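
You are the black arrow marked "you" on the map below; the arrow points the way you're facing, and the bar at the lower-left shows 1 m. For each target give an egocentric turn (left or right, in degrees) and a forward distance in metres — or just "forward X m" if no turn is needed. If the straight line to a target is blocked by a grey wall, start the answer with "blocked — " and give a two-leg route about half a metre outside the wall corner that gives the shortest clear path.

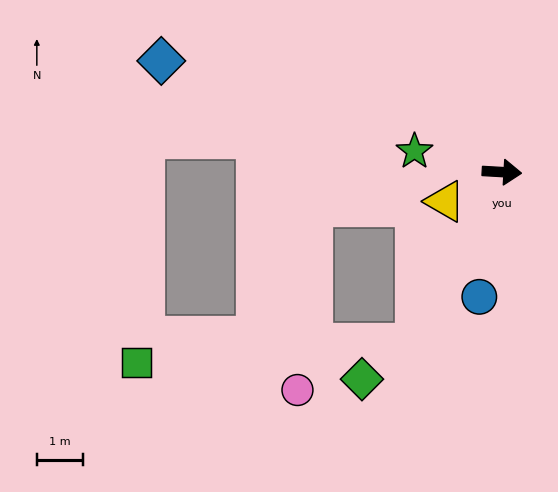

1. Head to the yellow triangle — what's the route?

turn right 149°, forward 1.4 m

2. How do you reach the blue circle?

turn right 97°, forward 2.7 m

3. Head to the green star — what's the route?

turn left 170°, forward 1.9 m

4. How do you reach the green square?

blocked — turn right 114°, forward 4.1 m, then turn right 59°, forward 6.0 m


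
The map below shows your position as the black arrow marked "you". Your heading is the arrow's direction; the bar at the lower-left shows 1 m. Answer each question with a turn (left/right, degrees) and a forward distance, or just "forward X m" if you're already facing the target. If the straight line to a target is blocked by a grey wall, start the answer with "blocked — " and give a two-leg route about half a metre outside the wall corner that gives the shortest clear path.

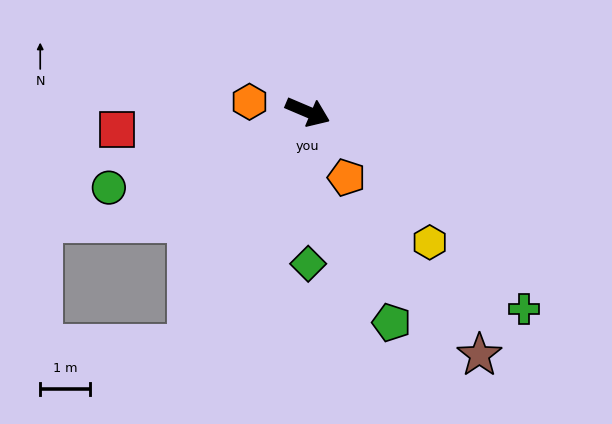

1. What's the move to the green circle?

turn right 136°, forward 4.3 m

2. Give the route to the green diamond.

turn right 67°, forward 3.0 m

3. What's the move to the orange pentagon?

turn right 36°, forward 1.5 m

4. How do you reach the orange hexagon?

turn right 167°, forward 1.2 m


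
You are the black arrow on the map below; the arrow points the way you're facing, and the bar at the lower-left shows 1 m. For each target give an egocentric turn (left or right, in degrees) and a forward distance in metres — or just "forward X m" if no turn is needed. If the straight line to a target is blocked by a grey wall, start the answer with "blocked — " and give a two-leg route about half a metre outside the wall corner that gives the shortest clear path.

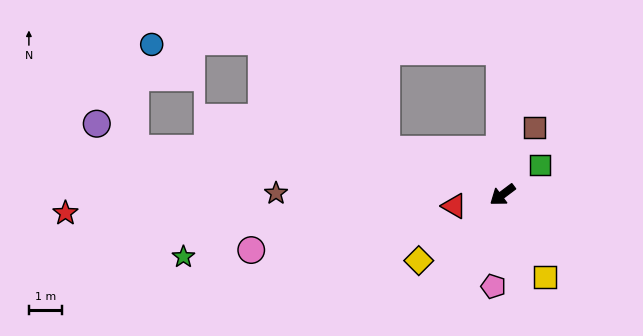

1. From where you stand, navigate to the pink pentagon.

turn left 47°, forward 2.8 m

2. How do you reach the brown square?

turn right 152°, forward 2.2 m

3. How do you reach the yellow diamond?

forward 3.2 m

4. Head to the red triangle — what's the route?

turn right 24°, forward 1.5 m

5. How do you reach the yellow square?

turn left 80°, forward 2.8 m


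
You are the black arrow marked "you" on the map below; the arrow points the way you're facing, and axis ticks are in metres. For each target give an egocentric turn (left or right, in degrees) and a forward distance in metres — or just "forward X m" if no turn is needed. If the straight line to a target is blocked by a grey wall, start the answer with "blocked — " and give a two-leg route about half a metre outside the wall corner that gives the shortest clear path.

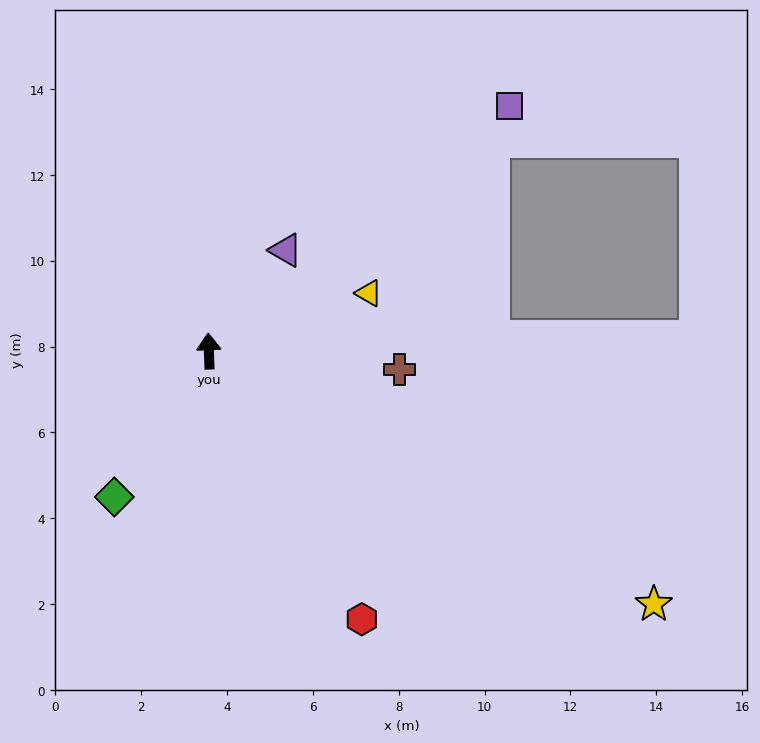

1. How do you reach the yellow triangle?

turn right 72°, forward 4.0 m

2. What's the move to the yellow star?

turn right 122°, forward 11.9 m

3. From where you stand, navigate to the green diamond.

turn left 145°, forward 4.1 m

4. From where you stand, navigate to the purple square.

turn right 53°, forward 9.0 m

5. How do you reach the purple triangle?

turn right 40°, forward 3.0 m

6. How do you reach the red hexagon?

turn right 153°, forward 7.2 m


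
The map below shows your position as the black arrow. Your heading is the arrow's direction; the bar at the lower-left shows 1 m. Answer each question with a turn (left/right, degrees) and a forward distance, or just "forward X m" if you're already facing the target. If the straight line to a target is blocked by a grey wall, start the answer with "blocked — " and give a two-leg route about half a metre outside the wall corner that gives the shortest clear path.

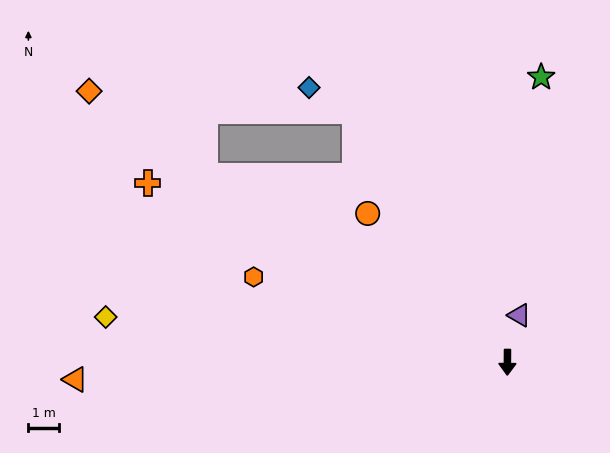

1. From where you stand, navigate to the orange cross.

turn right 116°, forward 13.1 m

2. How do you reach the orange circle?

turn right 136°, forward 6.6 m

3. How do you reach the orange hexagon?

turn right 108°, forward 8.7 m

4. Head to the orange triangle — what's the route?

turn right 87°, forward 14.1 m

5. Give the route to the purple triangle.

turn left 166°, forward 1.6 m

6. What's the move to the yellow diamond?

turn right 96°, forward 13.2 m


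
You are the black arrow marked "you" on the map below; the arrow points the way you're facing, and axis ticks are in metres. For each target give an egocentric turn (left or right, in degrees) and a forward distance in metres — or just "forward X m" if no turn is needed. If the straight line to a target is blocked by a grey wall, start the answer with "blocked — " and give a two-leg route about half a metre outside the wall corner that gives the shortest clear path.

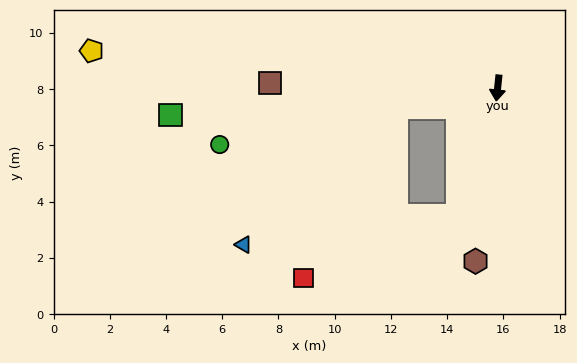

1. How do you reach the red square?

blocked — turn right 73°, forward 3.7 m, then turn left 51°, forward 6.9 m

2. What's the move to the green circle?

turn right 72°, forward 10.1 m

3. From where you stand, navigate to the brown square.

turn right 85°, forward 8.1 m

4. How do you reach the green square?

turn right 79°, forward 11.7 m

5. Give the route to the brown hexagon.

forward 6.2 m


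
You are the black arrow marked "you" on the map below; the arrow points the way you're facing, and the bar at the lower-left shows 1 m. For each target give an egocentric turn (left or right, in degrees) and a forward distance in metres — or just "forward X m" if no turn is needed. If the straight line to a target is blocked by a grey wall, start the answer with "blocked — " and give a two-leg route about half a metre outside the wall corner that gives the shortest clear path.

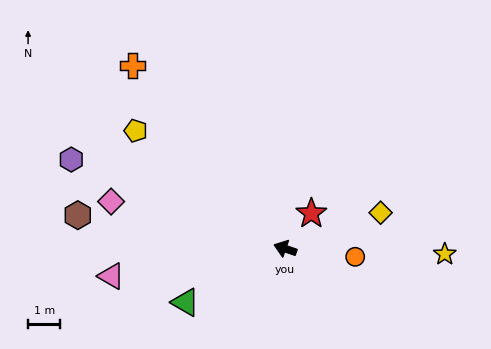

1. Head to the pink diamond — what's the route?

turn left 4°, forward 5.6 m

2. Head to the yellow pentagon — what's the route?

turn right 19°, forward 5.9 m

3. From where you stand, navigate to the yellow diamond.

turn right 140°, forward 3.2 m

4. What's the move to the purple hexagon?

turn right 4°, forward 7.2 m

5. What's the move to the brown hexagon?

turn left 10°, forward 6.5 m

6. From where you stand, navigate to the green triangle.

turn left 47°, forward 3.5 m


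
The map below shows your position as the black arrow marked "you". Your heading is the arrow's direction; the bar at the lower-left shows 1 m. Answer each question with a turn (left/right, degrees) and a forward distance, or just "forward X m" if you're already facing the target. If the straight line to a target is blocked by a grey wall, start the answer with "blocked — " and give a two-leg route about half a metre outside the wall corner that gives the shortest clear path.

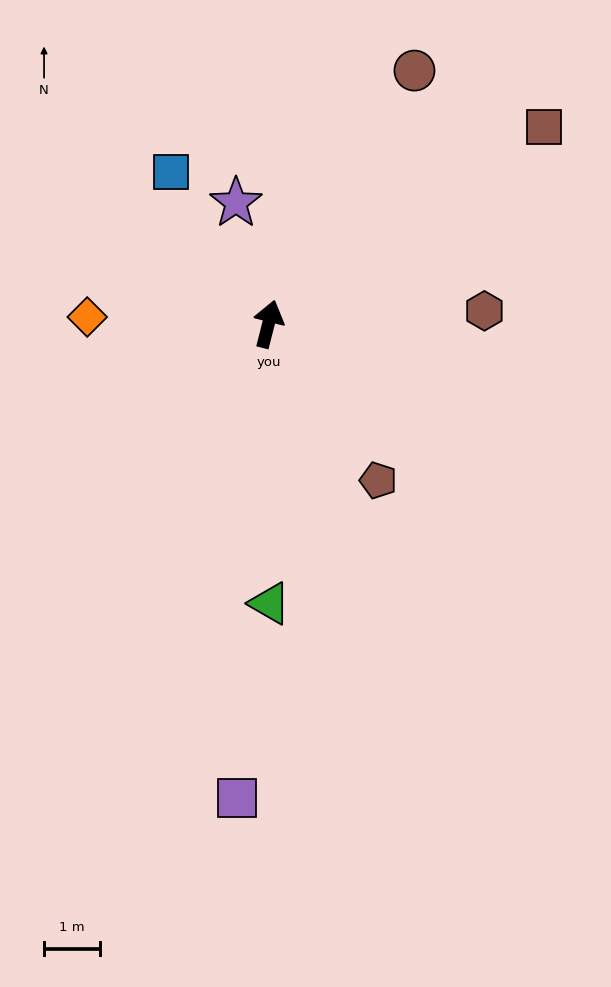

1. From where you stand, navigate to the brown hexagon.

turn right 72°, forward 3.9 m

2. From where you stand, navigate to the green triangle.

turn right 165°, forward 5.0 m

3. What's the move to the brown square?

turn right 40°, forward 6.1 m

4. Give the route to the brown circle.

turn right 16°, forward 5.2 m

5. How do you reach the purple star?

turn left 29°, forward 2.2 m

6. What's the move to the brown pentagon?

turn right 131°, forward 3.4 m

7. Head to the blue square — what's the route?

turn left 47°, forward 3.2 m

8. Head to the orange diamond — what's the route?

turn left 102°, forward 3.3 m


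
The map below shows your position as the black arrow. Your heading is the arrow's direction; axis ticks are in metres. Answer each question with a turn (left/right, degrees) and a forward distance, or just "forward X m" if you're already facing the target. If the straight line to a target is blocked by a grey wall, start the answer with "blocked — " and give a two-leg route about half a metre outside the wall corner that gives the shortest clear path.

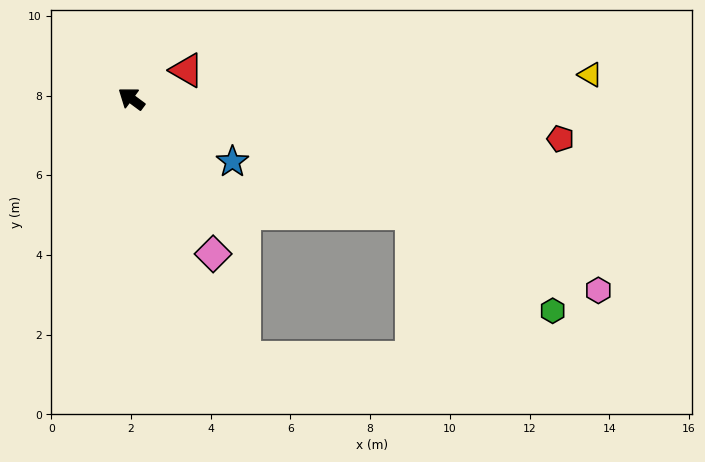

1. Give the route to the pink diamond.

turn left 154°, forward 4.4 m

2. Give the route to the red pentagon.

turn right 149°, forward 10.8 m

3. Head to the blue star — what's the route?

turn right 175°, forward 3.0 m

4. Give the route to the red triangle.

turn right 116°, forward 1.6 m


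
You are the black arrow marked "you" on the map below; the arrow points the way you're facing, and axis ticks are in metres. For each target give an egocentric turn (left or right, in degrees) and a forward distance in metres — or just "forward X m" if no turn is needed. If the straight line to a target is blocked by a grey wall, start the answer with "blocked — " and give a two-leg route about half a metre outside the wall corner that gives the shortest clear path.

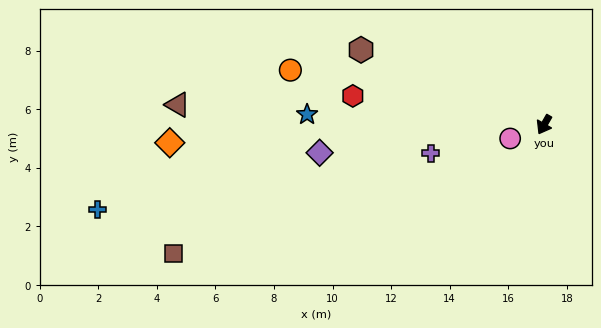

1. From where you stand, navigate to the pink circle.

turn right 38°, forward 1.3 m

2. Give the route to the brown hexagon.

turn right 82°, forward 6.8 m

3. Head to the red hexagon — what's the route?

turn right 69°, forward 6.6 m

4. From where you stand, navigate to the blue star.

turn right 63°, forward 8.1 m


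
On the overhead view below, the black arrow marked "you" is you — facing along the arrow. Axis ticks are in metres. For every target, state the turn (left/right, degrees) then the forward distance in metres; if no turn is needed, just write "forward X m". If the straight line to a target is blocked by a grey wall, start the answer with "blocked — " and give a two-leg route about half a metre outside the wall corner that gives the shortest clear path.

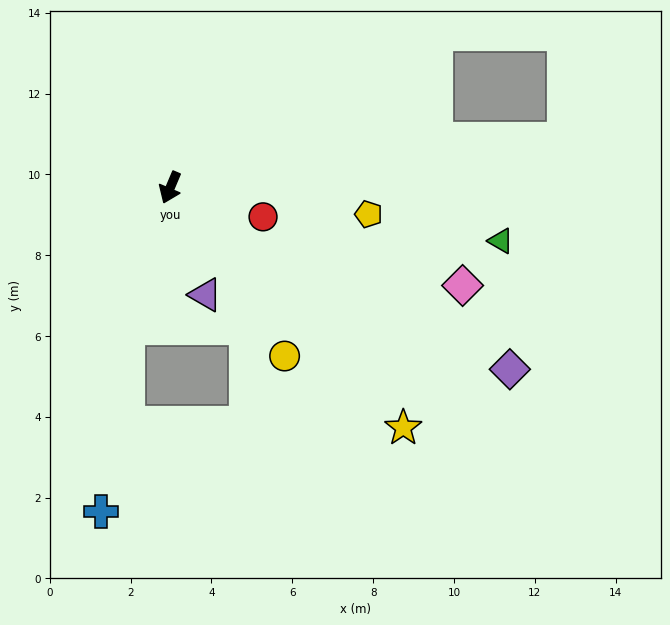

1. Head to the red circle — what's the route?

turn left 95°, forward 2.4 m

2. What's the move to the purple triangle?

turn left 41°, forward 2.8 m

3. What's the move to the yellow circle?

turn left 57°, forward 5.0 m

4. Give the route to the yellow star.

turn left 67°, forward 8.3 m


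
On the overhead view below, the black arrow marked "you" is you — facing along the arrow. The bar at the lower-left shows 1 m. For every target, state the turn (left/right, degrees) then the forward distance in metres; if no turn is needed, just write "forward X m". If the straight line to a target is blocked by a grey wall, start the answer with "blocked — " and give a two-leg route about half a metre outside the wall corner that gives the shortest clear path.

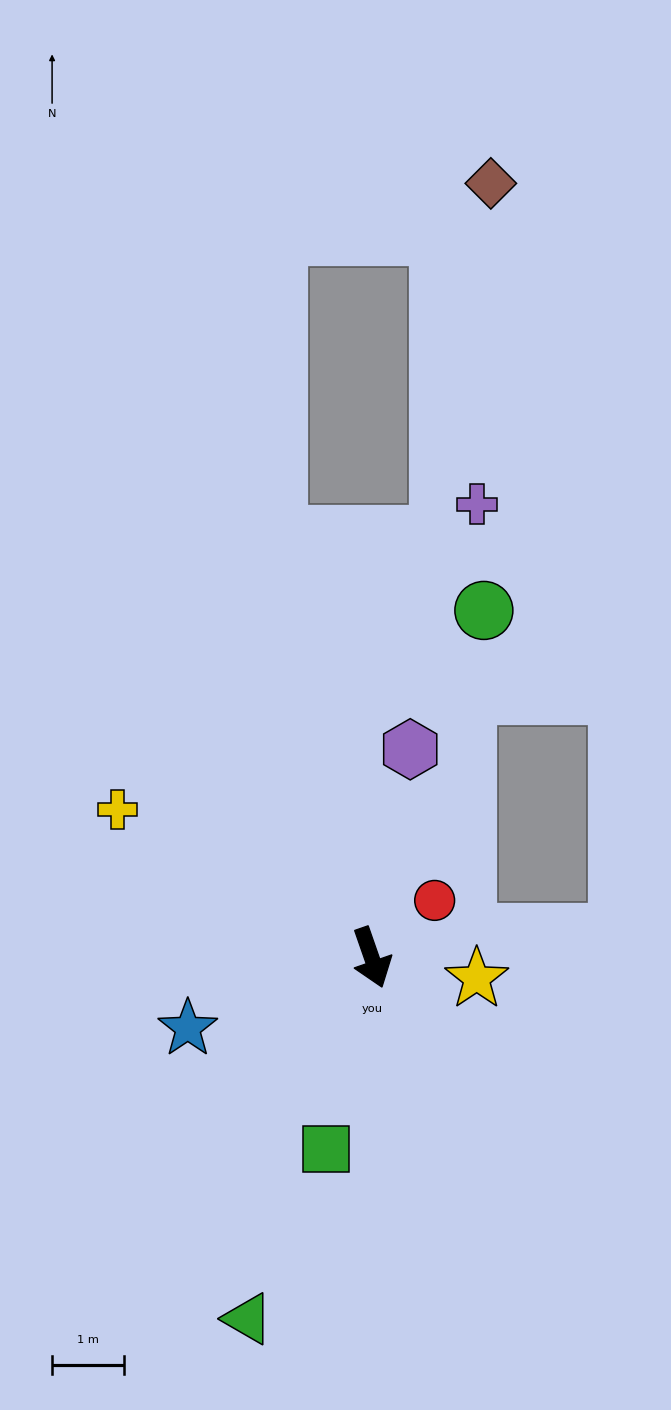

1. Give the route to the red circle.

turn left 113°, forward 1.2 m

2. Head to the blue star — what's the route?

turn right 88°, forward 2.7 m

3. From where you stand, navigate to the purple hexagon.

turn left 150°, forward 3.0 m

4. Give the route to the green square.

turn right 33°, forward 2.8 m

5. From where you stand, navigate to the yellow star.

turn left 60°, forward 1.5 m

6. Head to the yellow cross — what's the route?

turn right 139°, forward 4.1 m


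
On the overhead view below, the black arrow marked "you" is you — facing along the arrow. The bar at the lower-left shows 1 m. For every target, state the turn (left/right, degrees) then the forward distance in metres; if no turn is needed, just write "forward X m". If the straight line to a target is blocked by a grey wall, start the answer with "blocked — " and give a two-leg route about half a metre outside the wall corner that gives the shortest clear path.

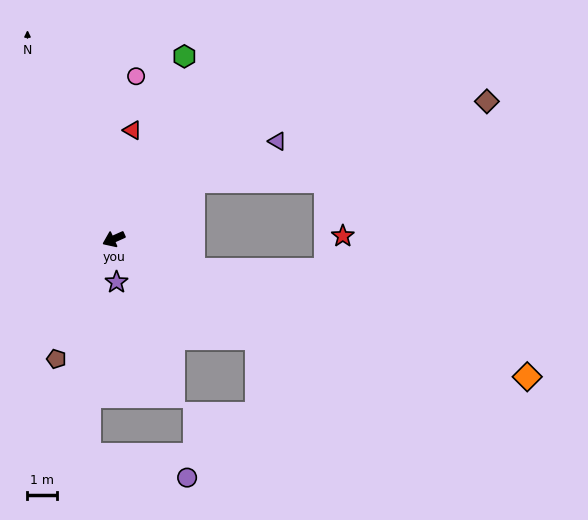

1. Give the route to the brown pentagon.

turn left 40°, forward 4.6 m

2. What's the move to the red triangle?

turn right 124°, forward 3.8 m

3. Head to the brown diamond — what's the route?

blocked — turn right 168°, forward 3.4 m, then turn right 21°, forward 10.5 m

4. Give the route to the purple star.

turn left 70°, forward 1.5 m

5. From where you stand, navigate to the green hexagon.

turn right 135°, forward 6.7 m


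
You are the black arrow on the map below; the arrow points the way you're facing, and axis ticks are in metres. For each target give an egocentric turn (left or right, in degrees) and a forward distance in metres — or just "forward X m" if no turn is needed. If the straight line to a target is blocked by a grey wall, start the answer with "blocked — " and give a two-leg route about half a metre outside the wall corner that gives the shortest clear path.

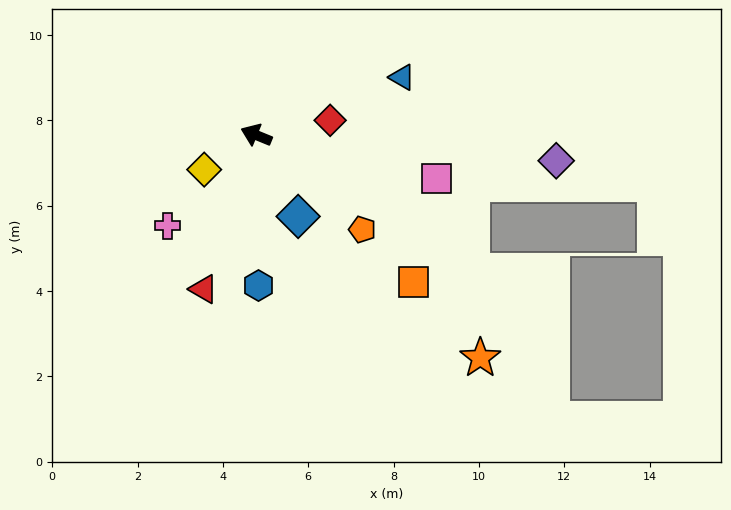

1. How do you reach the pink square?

turn right 171°, forward 4.3 m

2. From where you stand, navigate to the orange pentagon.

turn left 161°, forward 3.3 m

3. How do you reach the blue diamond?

turn left 140°, forward 2.1 m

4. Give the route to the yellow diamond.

turn left 56°, forward 1.5 m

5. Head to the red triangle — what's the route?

turn left 93°, forward 3.8 m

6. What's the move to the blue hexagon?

turn left 113°, forward 3.5 m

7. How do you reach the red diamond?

turn right 146°, forward 1.8 m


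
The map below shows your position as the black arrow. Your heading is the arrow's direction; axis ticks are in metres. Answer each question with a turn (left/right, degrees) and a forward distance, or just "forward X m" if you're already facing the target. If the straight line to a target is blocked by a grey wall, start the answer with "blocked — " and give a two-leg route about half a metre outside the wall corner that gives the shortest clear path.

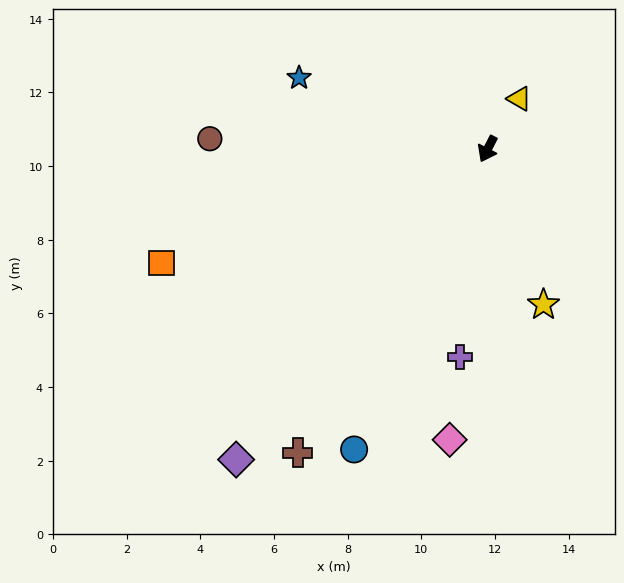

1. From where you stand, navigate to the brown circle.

turn right 65°, forward 7.5 m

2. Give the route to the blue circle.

turn left 3°, forward 8.9 m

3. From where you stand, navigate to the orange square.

turn right 44°, forward 9.4 m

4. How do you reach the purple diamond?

turn right 12°, forward 10.8 m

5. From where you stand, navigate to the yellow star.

turn left 47°, forward 4.5 m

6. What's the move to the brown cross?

turn right 5°, forward 9.7 m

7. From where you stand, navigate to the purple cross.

turn left 20°, forward 5.7 m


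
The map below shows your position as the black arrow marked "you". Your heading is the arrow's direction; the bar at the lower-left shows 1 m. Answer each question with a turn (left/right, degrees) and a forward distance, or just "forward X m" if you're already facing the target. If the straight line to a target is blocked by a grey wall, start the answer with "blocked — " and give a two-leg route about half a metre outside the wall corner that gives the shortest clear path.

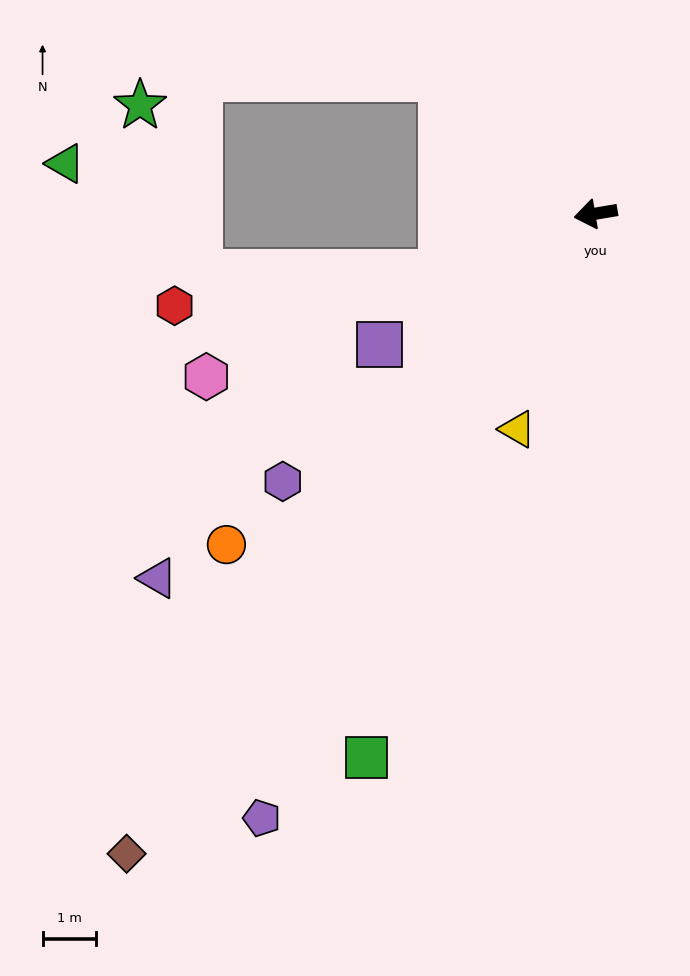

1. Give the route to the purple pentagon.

turn left 51°, forward 12.8 m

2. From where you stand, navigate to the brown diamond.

turn left 44°, forward 14.8 m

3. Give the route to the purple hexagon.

turn left 31°, forward 7.7 m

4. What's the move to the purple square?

turn left 22°, forward 4.7 m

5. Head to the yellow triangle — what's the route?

turn left 60°, forward 4.3 m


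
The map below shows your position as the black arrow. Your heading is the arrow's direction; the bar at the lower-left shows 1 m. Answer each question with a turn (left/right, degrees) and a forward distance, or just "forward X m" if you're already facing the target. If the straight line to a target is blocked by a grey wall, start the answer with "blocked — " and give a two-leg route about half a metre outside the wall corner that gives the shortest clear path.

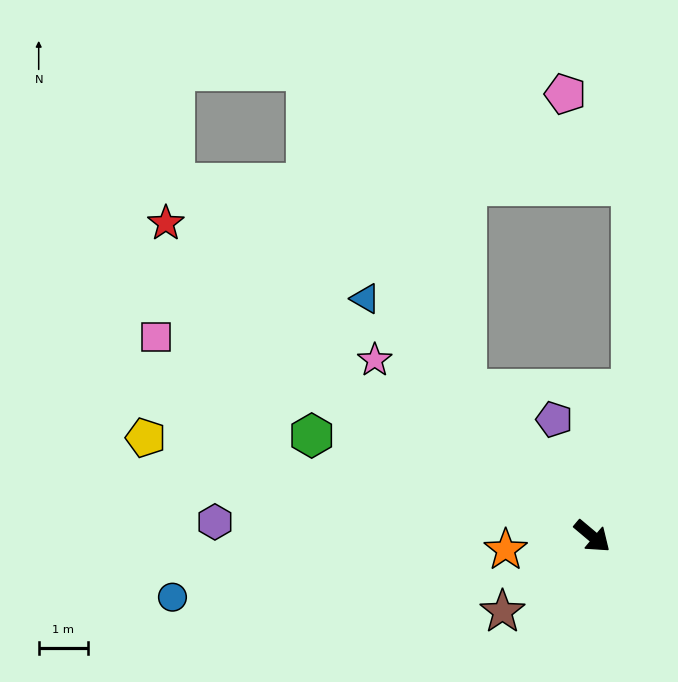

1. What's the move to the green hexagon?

turn right 160°, forward 6.1 m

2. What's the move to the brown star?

turn right 100°, forward 2.4 m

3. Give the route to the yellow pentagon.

turn right 152°, forward 9.3 m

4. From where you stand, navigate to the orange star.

turn right 131°, forward 1.8 m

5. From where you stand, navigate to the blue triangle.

turn left 174°, forward 6.7 m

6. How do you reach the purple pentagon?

turn left 148°, forward 2.5 m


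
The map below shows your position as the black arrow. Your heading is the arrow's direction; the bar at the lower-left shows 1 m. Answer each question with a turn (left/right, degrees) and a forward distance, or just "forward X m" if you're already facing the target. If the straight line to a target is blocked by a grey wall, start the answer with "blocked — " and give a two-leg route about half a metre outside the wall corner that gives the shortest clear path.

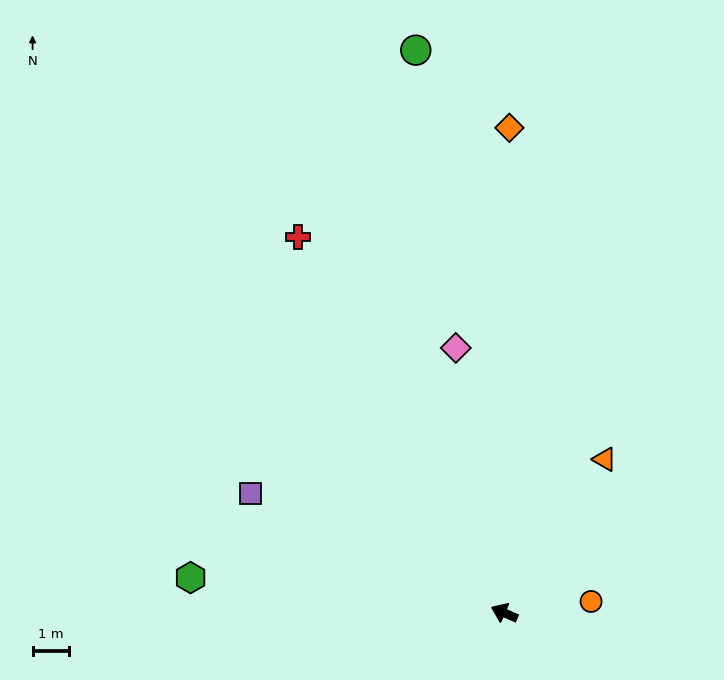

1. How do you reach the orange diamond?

turn right 67°, forward 13.3 m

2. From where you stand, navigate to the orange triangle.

turn right 99°, forward 5.0 m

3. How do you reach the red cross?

turn right 38°, forward 11.7 m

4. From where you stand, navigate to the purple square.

forward 7.7 m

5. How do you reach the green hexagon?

turn left 17°, forward 8.6 m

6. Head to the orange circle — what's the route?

turn right 149°, forward 2.4 m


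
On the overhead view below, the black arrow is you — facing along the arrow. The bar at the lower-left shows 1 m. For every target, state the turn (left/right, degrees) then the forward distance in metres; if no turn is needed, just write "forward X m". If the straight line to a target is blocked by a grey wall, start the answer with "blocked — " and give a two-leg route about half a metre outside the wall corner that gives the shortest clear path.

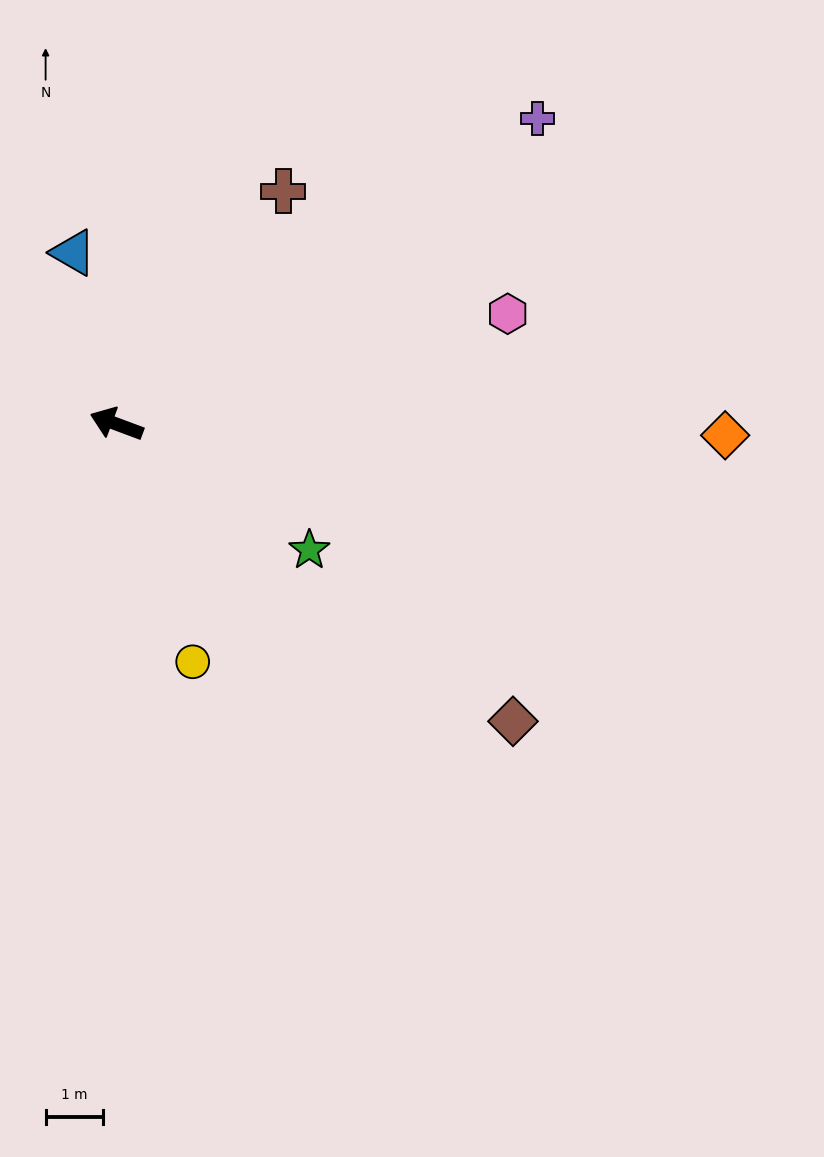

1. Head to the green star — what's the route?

turn left 167°, forward 4.0 m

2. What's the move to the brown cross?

turn right 105°, forward 5.0 m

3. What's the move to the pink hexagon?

turn right 144°, forward 7.1 m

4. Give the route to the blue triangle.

turn right 55°, forward 3.1 m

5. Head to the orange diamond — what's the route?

turn right 161°, forward 10.6 m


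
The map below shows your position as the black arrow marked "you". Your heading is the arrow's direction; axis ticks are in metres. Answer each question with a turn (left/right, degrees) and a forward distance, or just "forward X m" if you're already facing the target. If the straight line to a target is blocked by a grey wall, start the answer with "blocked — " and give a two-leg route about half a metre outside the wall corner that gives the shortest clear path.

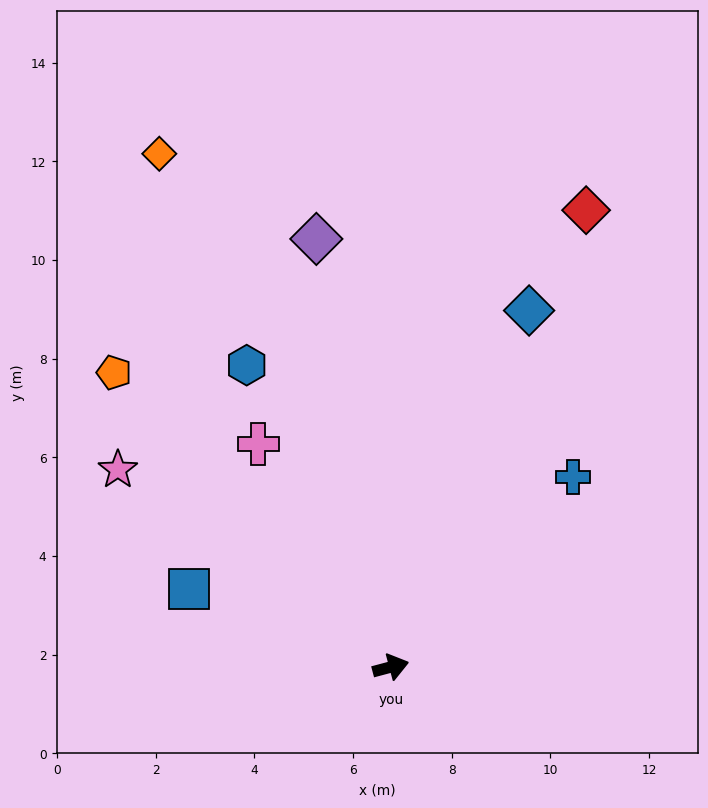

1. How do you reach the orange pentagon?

turn left 118°, forward 8.2 m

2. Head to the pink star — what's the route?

turn left 129°, forward 6.8 m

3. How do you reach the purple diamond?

turn left 85°, forward 8.8 m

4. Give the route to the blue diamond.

turn left 54°, forward 7.8 m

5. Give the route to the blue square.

turn left 144°, forward 4.4 m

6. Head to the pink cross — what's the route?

turn left 106°, forward 5.3 m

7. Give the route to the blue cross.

turn left 31°, forward 5.3 m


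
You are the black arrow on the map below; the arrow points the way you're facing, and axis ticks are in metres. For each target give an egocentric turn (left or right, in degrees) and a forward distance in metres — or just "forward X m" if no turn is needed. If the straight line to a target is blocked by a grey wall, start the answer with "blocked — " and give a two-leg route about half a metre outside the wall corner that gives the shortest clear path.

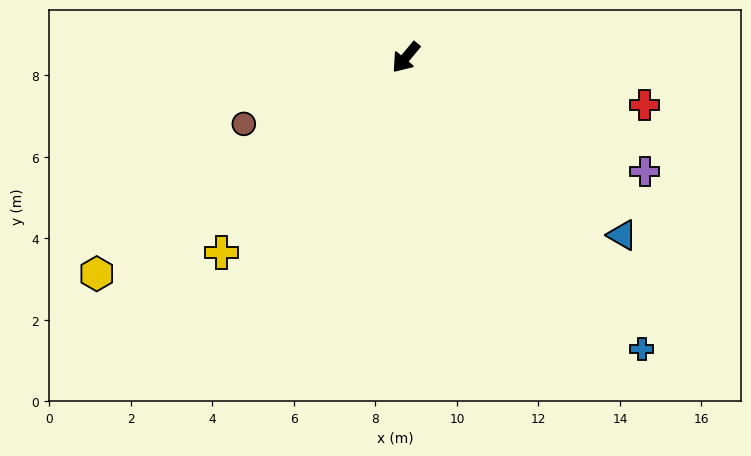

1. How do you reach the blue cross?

turn left 79°, forward 9.2 m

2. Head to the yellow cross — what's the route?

turn right 4°, forward 6.6 m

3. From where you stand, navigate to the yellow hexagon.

turn right 15°, forward 9.3 m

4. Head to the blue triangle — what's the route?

turn left 90°, forward 6.9 m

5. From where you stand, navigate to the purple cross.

turn left 104°, forward 6.5 m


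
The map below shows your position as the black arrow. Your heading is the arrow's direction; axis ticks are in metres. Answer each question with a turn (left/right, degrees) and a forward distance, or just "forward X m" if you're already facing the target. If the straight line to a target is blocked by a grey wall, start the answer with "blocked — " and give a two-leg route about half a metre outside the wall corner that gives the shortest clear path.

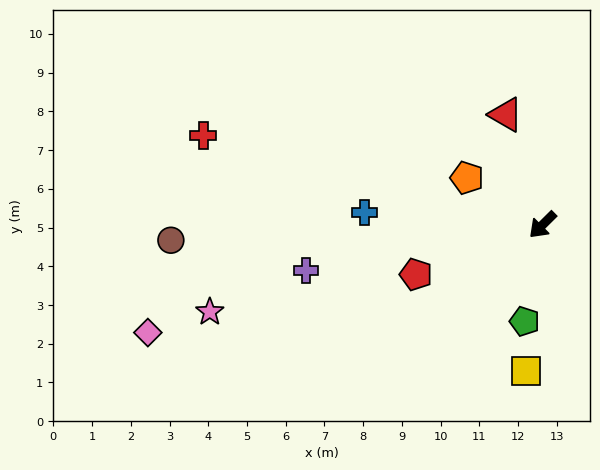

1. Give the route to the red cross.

turn right 59°, forward 9.1 m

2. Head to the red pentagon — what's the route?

turn right 23°, forward 3.5 m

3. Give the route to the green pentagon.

turn left 35°, forward 2.5 m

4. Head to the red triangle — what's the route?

turn right 116°, forward 3.0 m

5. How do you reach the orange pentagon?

turn right 77°, forward 2.3 m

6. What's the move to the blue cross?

turn right 49°, forward 4.6 m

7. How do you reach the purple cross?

turn right 34°, forward 6.2 m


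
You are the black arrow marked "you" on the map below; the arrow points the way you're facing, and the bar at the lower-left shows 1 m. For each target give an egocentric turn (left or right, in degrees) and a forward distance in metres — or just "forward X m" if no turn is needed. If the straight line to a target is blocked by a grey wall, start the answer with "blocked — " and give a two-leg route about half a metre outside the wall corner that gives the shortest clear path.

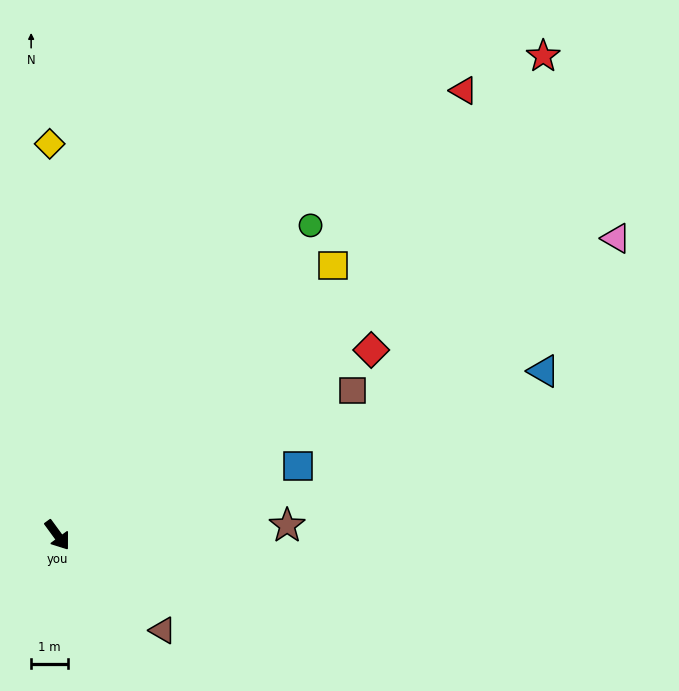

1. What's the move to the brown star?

turn left 56°, forward 6.3 m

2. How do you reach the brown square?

turn left 80°, forward 9.0 m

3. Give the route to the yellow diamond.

turn left 145°, forward 10.8 m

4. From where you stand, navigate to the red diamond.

turn left 84°, forward 10.0 m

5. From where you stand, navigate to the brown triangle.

turn left 12°, forward 3.9 m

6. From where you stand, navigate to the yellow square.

turn left 98°, forward 10.6 m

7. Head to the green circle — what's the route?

turn left 105°, forward 11.0 m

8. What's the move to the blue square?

turn left 70°, forward 6.9 m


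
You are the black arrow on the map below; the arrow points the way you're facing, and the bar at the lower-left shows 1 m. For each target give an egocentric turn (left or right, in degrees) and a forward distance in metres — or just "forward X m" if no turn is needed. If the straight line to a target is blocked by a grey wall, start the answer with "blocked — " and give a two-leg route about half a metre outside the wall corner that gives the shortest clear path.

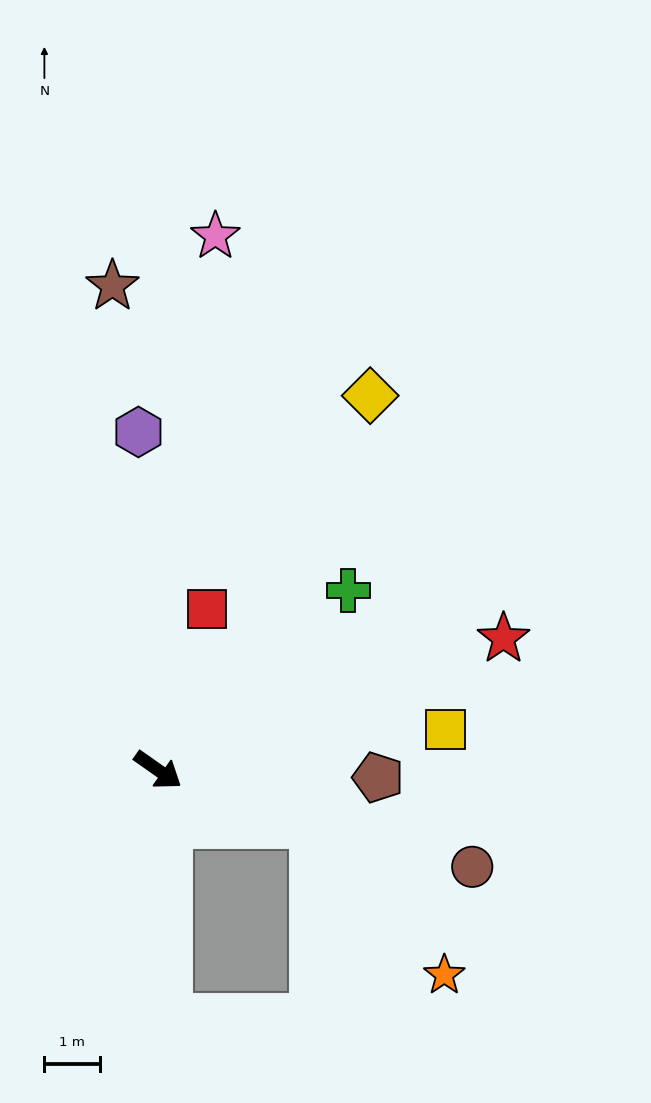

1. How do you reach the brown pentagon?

turn left 33°, forward 3.9 m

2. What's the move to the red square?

turn left 108°, forward 3.0 m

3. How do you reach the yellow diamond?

turn left 96°, forward 7.7 m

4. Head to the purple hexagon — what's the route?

turn left 128°, forward 6.0 m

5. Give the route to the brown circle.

turn left 18°, forward 5.9 m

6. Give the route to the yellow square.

turn left 43°, forward 5.2 m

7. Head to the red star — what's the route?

turn left 56°, forward 6.6 m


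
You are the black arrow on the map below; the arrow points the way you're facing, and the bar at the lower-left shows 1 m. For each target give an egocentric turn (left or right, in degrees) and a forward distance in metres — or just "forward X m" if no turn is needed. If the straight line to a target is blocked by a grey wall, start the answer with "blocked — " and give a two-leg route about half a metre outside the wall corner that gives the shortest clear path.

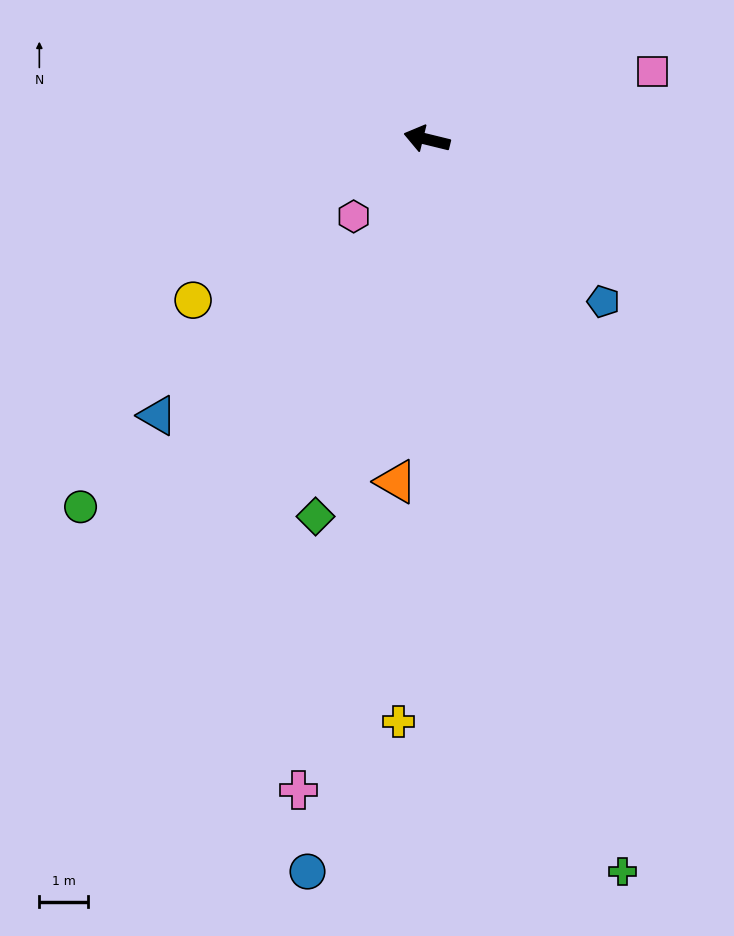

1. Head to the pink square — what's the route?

turn right 149°, forward 4.8 m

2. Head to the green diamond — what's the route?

turn left 87°, forward 8.0 m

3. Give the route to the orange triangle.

turn left 99°, forward 7.0 m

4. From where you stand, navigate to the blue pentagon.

turn left 151°, forward 4.9 m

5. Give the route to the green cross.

turn left 119°, forward 15.4 m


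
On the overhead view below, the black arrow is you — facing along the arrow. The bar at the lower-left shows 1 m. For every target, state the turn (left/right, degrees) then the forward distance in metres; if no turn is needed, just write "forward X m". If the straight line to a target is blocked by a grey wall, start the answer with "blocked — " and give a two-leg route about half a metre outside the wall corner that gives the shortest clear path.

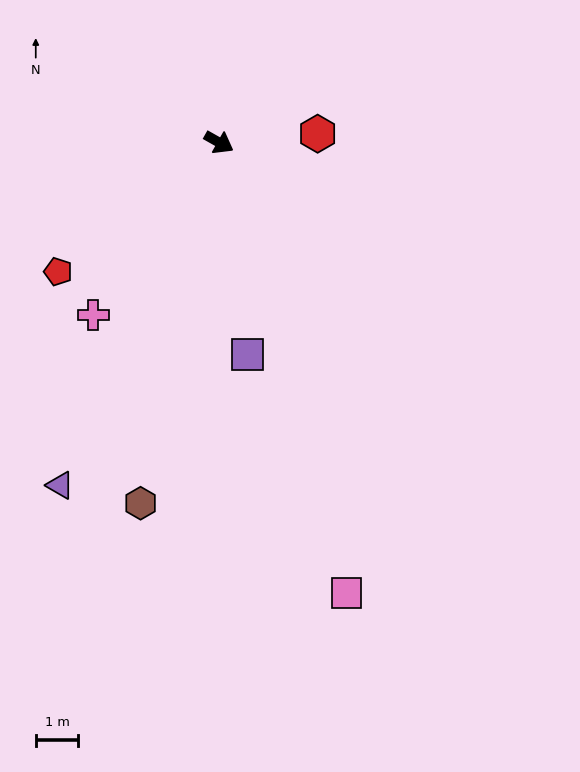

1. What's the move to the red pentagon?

turn right 112°, forward 4.9 m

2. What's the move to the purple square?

turn right 53°, forward 5.0 m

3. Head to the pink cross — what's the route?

turn right 97°, forward 5.0 m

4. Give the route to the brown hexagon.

turn right 73°, forward 8.7 m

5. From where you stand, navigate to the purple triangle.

turn right 85°, forward 8.9 m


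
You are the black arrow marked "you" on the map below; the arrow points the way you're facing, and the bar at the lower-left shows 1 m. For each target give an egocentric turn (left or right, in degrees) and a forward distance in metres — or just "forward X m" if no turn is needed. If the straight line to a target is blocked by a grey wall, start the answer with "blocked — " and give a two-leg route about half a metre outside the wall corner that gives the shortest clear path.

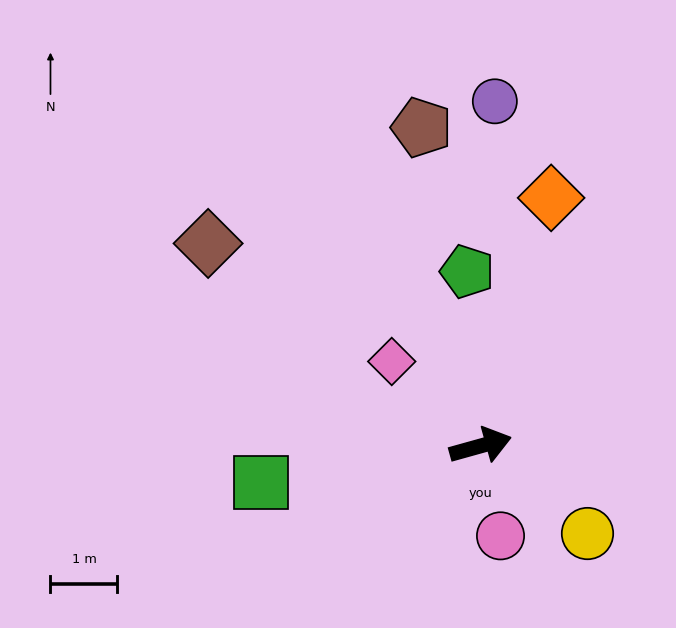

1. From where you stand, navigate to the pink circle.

turn right 93°, forward 1.4 m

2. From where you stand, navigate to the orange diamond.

turn left 59°, forward 3.9 m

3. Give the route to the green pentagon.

turn left 79°, forward 2.6 m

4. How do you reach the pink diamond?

turn left 121°, forward 1.8 m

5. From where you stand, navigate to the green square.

turn left 174°, forward 3.3 m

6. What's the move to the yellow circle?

turn right 55°, forward 2.1 m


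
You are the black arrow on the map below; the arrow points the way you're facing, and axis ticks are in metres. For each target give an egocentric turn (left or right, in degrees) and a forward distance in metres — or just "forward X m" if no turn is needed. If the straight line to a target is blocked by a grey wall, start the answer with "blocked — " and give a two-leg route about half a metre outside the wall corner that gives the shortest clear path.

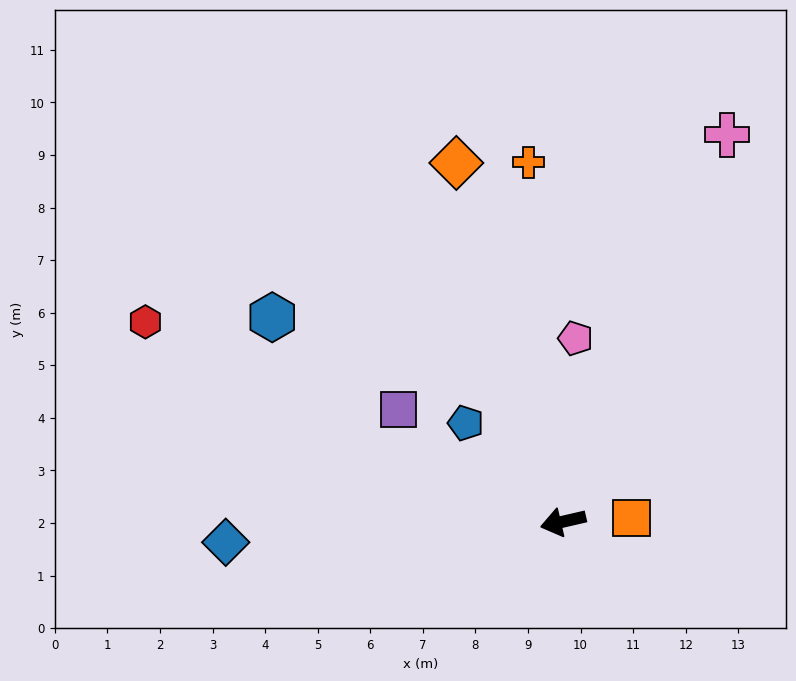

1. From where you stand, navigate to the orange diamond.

turn right 86°, forward 7.1 m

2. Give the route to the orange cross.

turn right 98°, forward 6.9 m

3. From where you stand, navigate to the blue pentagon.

turn right 58°, forward 2.6 m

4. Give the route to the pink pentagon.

turn right 107°, forward 3.5 m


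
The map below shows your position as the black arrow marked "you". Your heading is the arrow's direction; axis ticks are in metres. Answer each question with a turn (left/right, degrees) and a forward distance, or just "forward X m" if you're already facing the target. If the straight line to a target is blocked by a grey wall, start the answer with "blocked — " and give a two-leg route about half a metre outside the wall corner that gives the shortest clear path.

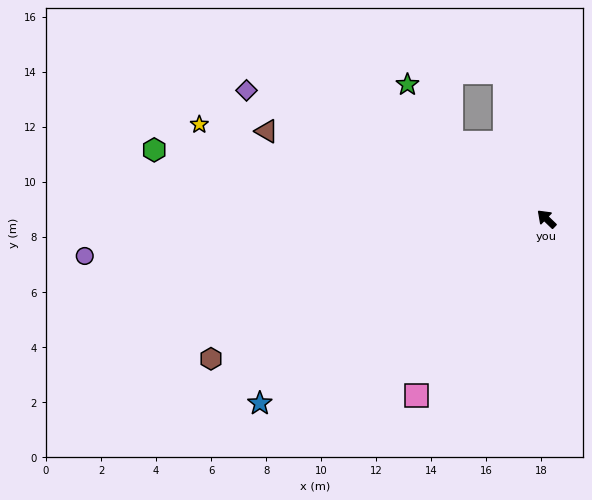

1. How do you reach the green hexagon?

turn left 34°, forward 14.5 m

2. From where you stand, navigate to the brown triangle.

turn left 26°, forward 10.7 m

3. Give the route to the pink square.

turn left 98°, forward 8.0 m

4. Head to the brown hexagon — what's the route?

turn left 67°, forward 13.2 m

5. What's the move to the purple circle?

turn left 48°, forward 16.8 m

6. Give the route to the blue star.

turn left 77°, forward 12.4 m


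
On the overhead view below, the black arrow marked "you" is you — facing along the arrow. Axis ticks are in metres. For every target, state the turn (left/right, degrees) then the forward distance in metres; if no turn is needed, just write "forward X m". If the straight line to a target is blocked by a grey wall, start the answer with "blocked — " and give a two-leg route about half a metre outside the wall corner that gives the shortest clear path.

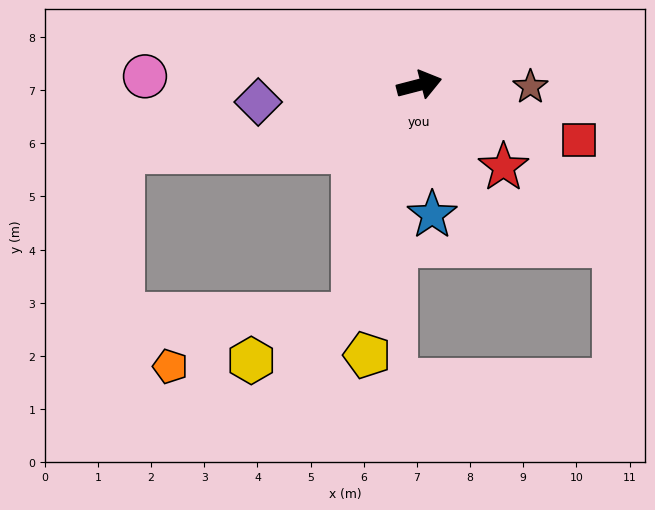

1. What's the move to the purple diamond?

turn left 172°, forward 3.0 m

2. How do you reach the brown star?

turn right 16°, forward 2.1 m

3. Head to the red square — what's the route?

turn right 34°, forward 3.2 m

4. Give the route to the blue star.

turn right 99°, forward 2.5 m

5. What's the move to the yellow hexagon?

blocked — turn right 120°, forward 4.5 m, then turn right 51°, forward 2.1 m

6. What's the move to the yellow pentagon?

turn right 115°, forward 5.2 m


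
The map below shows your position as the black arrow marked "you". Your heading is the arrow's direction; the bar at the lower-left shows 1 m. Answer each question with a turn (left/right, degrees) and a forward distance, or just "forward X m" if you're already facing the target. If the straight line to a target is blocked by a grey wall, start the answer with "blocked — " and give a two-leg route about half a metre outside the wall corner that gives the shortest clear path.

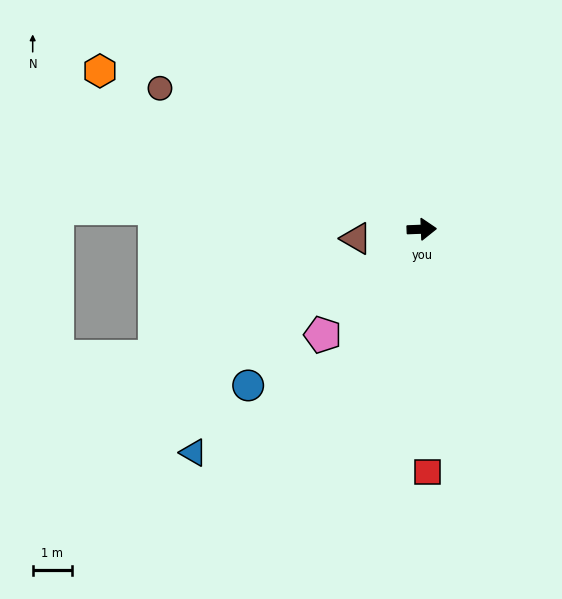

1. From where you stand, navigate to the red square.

turn right 91°, forward 6.2 m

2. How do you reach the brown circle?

turn left 149°, forward 7.6 m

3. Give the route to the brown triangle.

turn right 174°, forward 1.7 m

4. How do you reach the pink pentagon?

turn right 135°, forward 3.7 m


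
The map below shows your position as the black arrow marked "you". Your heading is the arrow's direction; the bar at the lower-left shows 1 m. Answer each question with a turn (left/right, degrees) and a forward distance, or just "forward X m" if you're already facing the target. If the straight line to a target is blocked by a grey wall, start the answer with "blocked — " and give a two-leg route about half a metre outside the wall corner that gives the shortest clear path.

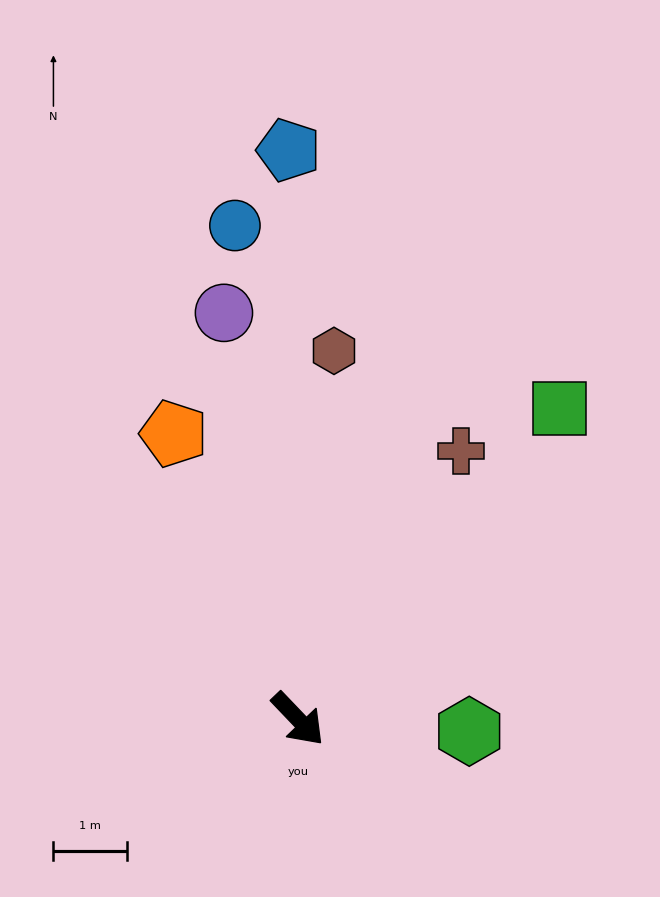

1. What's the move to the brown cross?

turn left 105°, forward 4.2 m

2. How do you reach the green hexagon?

turn left 42°, forward 2.3 m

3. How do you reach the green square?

turn left 96°, forward 5.5 m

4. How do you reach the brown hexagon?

turn left 131°, forward 5.0 m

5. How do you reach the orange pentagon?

turn left 160°, forward 4.2 m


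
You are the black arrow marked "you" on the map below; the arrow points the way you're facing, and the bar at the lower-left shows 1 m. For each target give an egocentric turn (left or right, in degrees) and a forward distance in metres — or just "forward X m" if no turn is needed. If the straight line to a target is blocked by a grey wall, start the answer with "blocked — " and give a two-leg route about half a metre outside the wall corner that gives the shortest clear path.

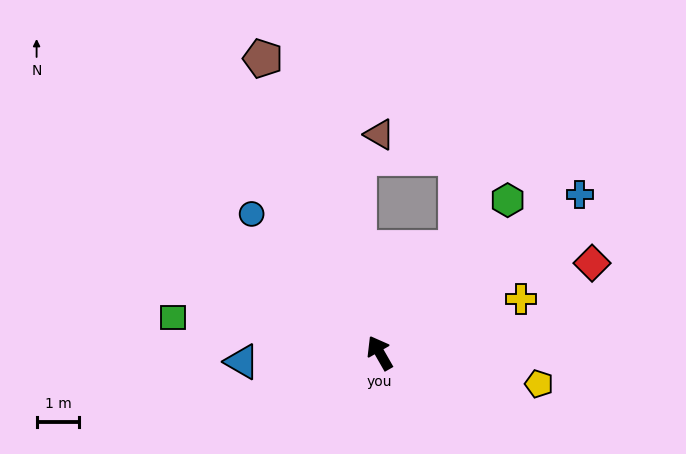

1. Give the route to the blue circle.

turn left 13°, forward 4.4 m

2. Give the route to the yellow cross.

turn right 99°, forward 3.6 m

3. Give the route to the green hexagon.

turn right 70°, forward 4.7 m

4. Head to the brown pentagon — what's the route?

turn right 8°, forward 7.4 m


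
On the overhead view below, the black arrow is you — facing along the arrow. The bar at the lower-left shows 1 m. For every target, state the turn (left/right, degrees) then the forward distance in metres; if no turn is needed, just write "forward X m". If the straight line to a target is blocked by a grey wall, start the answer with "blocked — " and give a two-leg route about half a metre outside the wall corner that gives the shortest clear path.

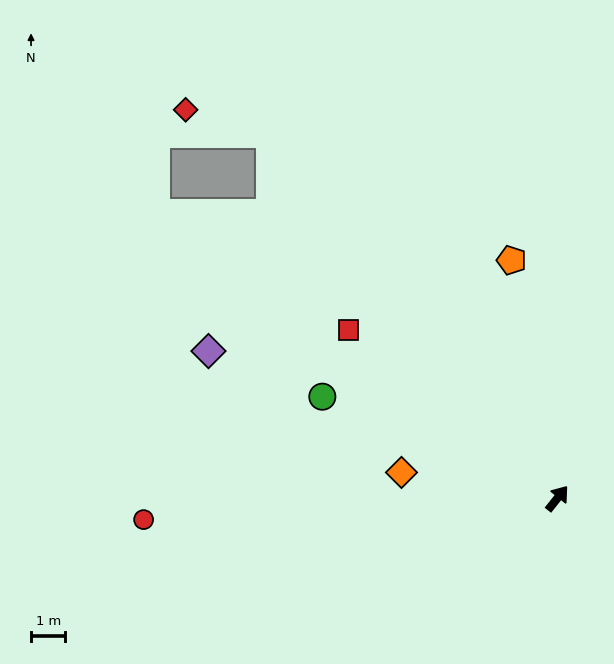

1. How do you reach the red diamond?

blocked — turn left 77°, forward 13.5 m, then turn left 36°, forward 2.6 m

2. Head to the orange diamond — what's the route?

turn left 119°, forward 4.6 m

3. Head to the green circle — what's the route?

turn left 105°, forward 7.5 m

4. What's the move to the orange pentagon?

turn left 49°, forward 7.1 m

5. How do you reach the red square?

turn left 90°, forward 7.8 m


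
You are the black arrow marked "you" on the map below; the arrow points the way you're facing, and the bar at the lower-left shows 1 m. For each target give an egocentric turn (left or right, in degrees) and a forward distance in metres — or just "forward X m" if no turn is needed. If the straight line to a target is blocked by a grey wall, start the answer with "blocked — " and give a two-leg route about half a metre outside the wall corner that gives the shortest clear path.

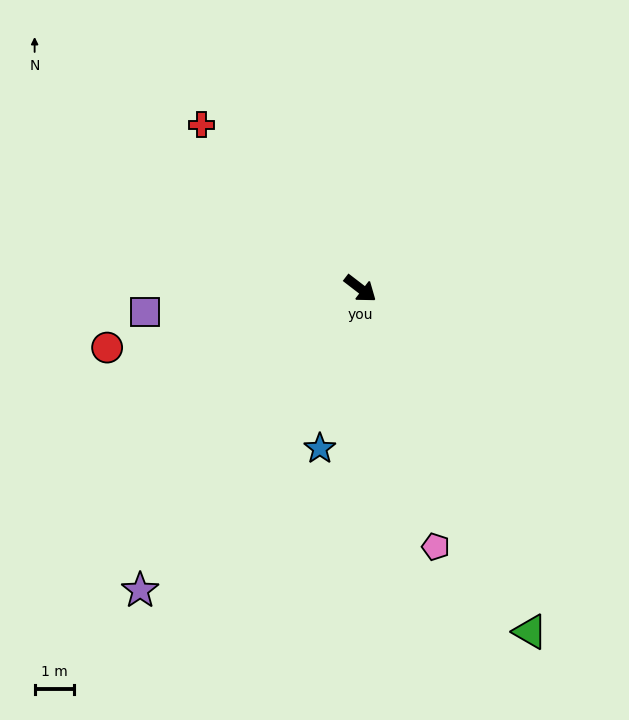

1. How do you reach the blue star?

turn right 67°, forward 4.2 m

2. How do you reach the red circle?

turn right 129°, forward 6.6 m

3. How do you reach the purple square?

turn right 136°, forward 5.5 m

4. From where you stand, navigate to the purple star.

turn right 89°, forward 9.5 m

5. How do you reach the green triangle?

turn right 26°, forward 9.8 m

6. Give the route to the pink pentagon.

turn right 36°, forward 6.9 m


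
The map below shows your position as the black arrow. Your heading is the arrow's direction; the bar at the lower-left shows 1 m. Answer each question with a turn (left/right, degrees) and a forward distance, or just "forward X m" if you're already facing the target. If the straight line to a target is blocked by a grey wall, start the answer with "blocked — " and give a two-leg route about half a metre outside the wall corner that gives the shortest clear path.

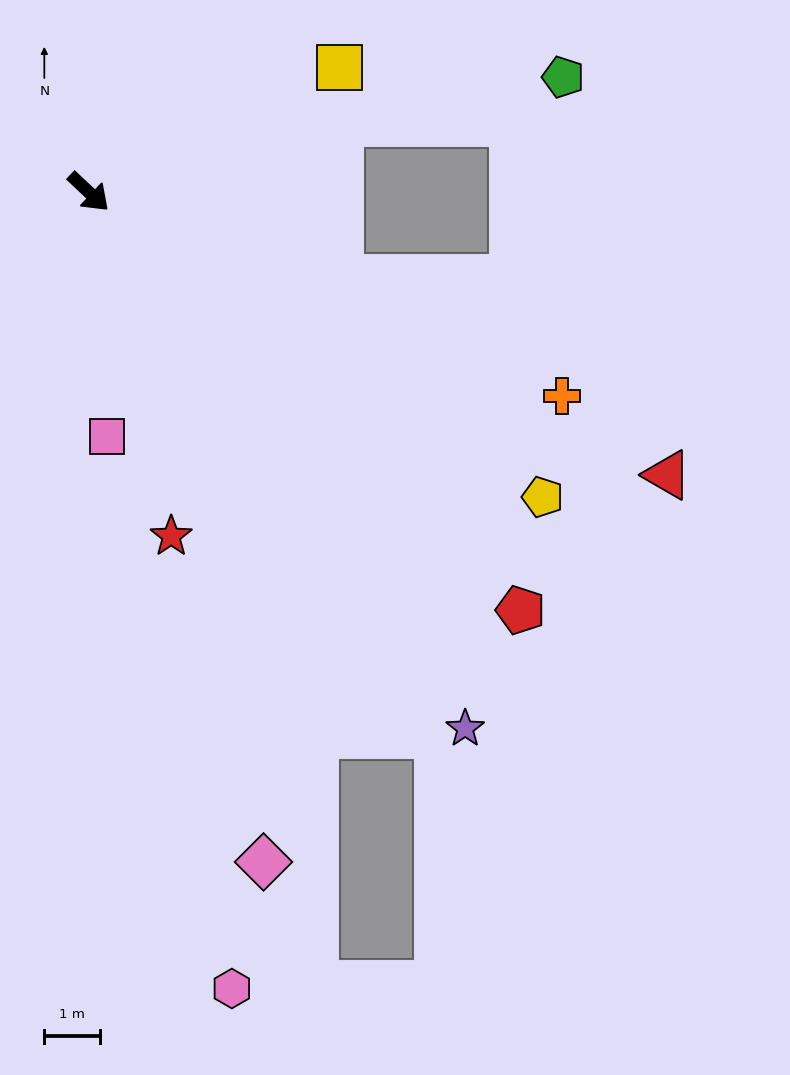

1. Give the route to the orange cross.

turn left 20°, forward 9.2 m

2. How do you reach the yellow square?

turn left 70°, forward 5.0 m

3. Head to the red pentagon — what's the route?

forward 10.8 m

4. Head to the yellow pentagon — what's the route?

turn left 9°, forward 9.8 m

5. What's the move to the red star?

turn right 33°, forward 6.3 m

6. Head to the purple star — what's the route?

turn right 12°, forward 11.7 m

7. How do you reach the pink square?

turn right 43°, forward 4.4 m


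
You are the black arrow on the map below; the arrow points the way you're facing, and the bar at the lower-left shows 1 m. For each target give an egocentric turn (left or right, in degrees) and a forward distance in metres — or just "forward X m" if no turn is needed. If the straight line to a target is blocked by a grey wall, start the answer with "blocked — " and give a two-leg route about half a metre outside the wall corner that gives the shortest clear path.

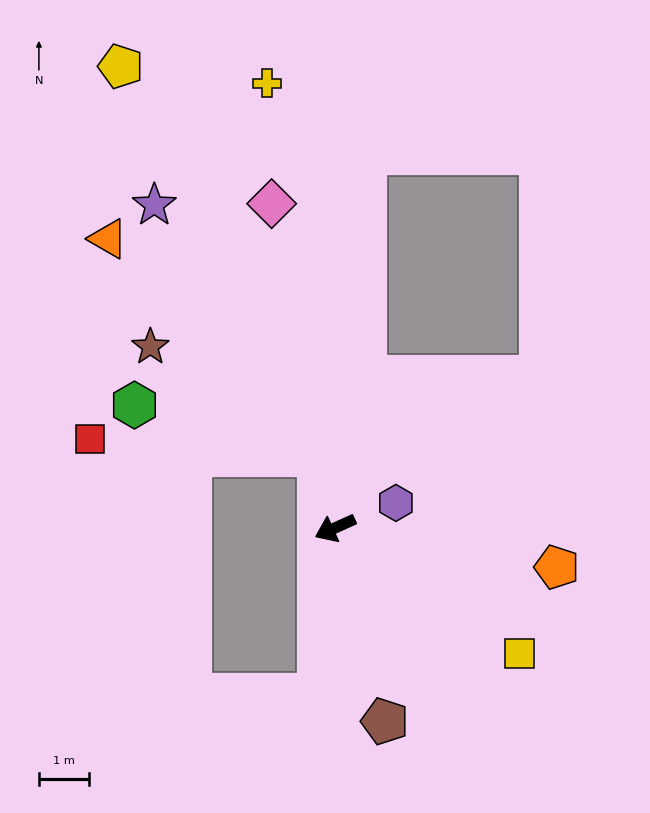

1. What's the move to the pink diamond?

turn right 103°, forward 6.6 m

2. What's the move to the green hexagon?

blocked — turn right 102°, forward 1.5 m, then turn left 62°, forward 3.8 m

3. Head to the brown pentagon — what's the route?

turn left 80°, forward 4.0 m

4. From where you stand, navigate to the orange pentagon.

turn left 146°, forward 4.5 m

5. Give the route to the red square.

blocked — turn right 102°, forward 1.5 m, then turn left 74°, forward 4.6 m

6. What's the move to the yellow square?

turn left 121°, forward 4.5 m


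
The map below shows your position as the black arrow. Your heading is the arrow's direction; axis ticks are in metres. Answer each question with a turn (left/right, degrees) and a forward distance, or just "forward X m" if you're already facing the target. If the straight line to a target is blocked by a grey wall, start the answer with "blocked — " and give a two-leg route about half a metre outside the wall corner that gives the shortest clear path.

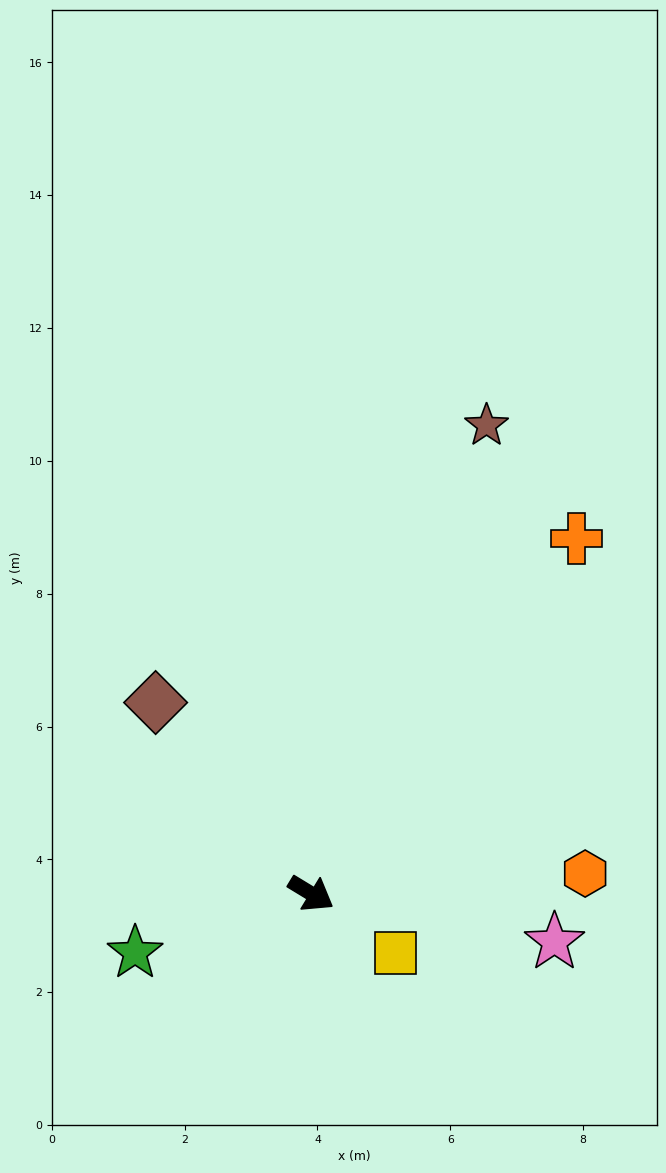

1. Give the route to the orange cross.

turn left 85°, forward 6.7 m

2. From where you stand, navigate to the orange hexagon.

turn left 35°, forward 4.1 m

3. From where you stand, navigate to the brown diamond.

turn left 160°, forward 3.7 m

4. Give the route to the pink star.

turn left 20°, forward 3.7 m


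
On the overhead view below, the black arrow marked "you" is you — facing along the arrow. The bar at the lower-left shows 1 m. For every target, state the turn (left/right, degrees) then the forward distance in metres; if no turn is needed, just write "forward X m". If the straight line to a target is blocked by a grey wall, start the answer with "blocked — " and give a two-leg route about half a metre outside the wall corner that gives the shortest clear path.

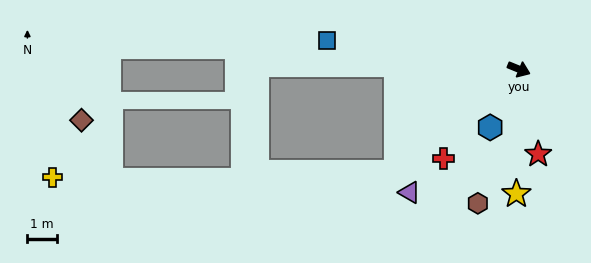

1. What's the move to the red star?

turn right 55°, forward 3.0 m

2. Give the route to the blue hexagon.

turn right 94°, forward 2.2 m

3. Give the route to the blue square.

turn right 166°, forward 6.6 m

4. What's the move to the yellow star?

turn right 69°, forward 4.3 m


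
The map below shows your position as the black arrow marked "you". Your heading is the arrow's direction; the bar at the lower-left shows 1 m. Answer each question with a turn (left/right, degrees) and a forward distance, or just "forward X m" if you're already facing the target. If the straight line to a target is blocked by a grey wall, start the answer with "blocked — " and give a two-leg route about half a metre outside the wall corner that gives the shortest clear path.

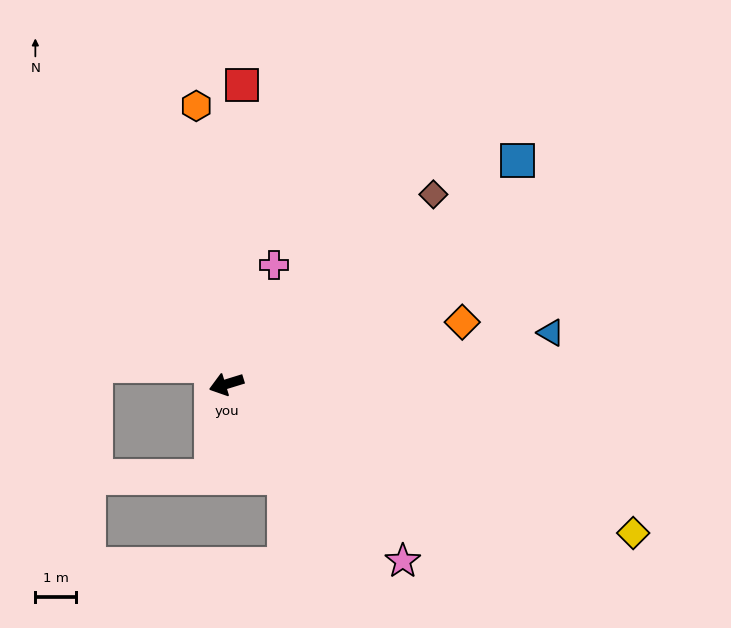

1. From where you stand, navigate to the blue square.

turn right 160°, forward 8.9 m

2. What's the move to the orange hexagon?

turn right 101°, forward 6.8 m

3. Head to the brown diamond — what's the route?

turn right 155°, forward 6.8 m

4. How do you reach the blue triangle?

turn left 172°, forward 8.0 m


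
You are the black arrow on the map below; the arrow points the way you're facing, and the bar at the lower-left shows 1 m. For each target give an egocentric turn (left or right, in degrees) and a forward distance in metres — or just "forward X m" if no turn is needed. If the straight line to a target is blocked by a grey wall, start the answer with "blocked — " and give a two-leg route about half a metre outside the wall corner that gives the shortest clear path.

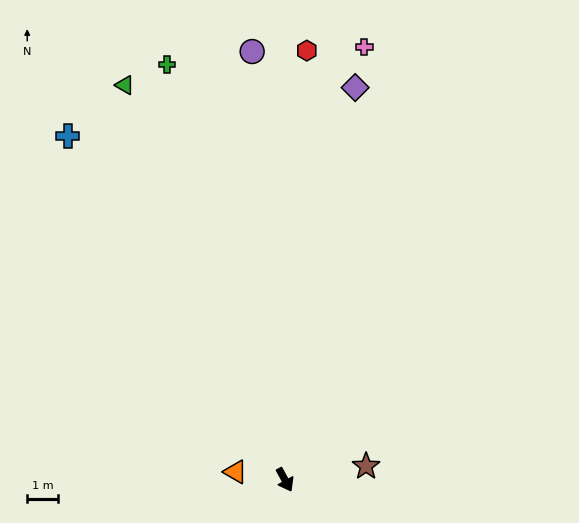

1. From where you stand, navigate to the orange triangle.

turn right 128°, forward 1.6 m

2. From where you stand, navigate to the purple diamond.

turn left 141°, forward 13.1 m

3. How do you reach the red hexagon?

turn left 148°, forward 14.1 m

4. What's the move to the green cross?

turn left 167°, forward 14.2 m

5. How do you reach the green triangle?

turn left 173°, forward 14.0 m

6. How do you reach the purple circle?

turn left 156°, forward 14.1 m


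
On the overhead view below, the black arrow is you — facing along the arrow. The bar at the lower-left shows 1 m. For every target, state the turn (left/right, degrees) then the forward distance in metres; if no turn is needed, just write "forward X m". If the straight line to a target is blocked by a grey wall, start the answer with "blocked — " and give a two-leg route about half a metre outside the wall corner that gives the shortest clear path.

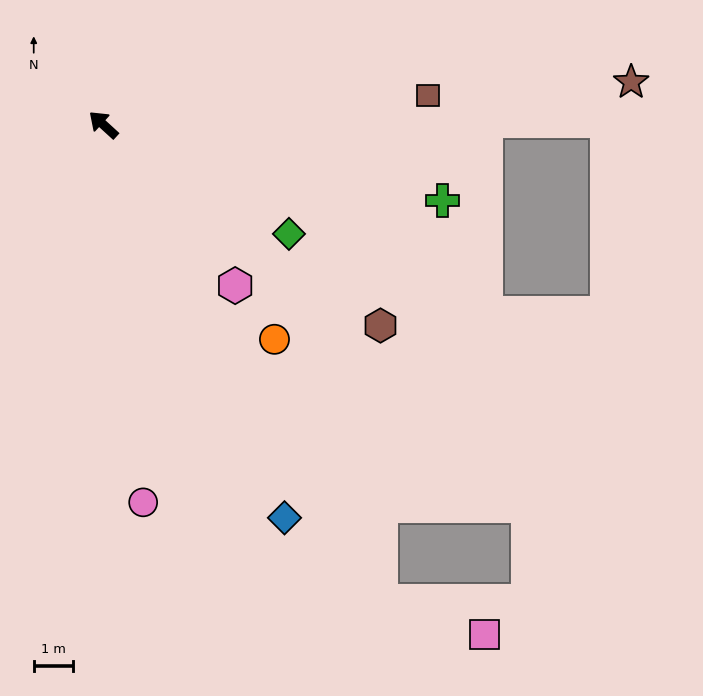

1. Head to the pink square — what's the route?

blocked — turn left 163°, forward 14.1 m, then turn left 41°, forward 2.8 m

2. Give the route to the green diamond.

turn right 168°, forward 5.5 m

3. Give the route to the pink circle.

turn left 138°, forward 9.7 m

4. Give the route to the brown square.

turn right 133°, forward 8.3 m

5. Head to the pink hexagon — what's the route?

turn left 172°, forward 5.3 m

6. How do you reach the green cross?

turn right 150°, forward 8.9 m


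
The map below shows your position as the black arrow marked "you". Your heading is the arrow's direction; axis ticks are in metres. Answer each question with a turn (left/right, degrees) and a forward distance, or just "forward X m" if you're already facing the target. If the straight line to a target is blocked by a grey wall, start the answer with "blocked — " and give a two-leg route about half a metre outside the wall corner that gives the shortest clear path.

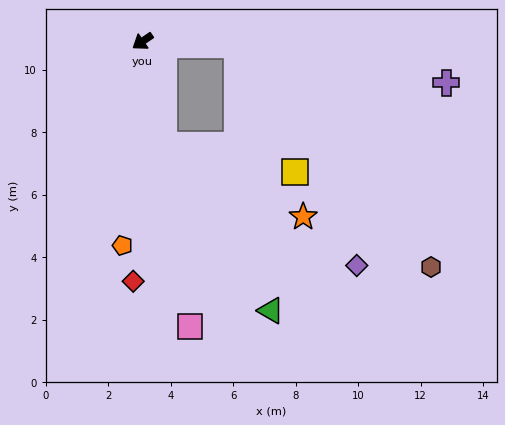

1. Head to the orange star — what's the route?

blocked — turn left 67°, forward 3.4 m, then turn left 51°, forward 5.0 m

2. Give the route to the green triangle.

blocked — turn left 67°, forward 3.4 m, then turn left 21°, forward 6.3 m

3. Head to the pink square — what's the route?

turn left 65°, forward 9.2 m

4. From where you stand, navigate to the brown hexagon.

blocked — turn left 143°, forward 3.0 m, then turn right 46°, forward 9.4 m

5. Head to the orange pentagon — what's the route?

turn left 50°, forward 6.6 m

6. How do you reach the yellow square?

blocked — turn left 143°, forward 3.0 m, then turn right 63°, forward 4.5 m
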